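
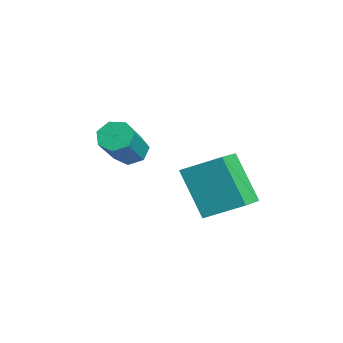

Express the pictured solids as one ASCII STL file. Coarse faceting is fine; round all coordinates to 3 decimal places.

solid 
facet normal -0.531 -0.238 0.813
outer loop
vertex -1.93 0.019 0.263
vertex -2.936 0.771 -0.174
vertex -2.545 -1.253 -0.51
endloop
endfacet
facet normal 0.756 -0.565 0.329
outer loop
vertex -1.424 -0.751 -2.226
vertex -1.93 0.019 0.263
vertex -2.545 -1.253 -0.51
endloop
endfacet
facet normal -0.531 -0.238 0.813
outer loop
vertex -2.545 -1.253 -0.51
vertex -2.936 0.771 -0.174
vertex -3.551 -0.5 -0.947
endloop
endfacet
facet normal -0.382 -0.789 -0.481
outer loop
vertex -3.551 -0.5 -0.947
vertex -1.424 -0.751 -2.226
vertex -2.545 -1.253 -0.51
endloop
endfacet
facet normal 0.382 0.790 0.480
outer loop
vertex -1.93 0.019 0.263
vertex -1.815 1.273 -1.89
vertex -2.936 0.771 -0.174
endloop
endfacet
facet normal 0.756 -0.566 0.329
outer loop
vertex -0.809 0.52 -1.453
vertex -1.93 0.019 0.263
vertex -1.424 -0.751 -2.226
endloop
endfacet
facet normal 0.382 0.789 0.480
outer loop
vertex -0.809 0.52 -1.453
vertex -1.815 1.273 -1.89
vertex -1.93 0.019 0.263
endloop
endfacet
facet normal -0.756 0.566 -0.329
outer loop
vertex -2.936 0.771 -0.174
vertex -1.815 1.273 -1.89
vertex -3.551 -0.5 -0.947
endloop
endfacet
facet normal -0.382 -0.790 -0.480
outer loop
vertex -2.43 0.001 -2.663
vertex -1.424 -0.751 -2.226
vertex -3.551 -0.5 -0.947
endloop
endfacet
facet normal -0.756 0.566 -0.329
outer loop
vertex -3.551 -0.5 -0.947
vertex -1.815 1.273 -1.89
vertex -2.43 0.001 -2.663
endloop
endfacet
facet normal 0.531 0.238 -0.813
outer loop
vertex -2.43 0.001 -2.663
vertex -0.809 0.52 -1.453
vertex -1.424 -0.751 -2.226
endloop
endfacet
facet normal 0.531 0.238 -0.813
outer loop
vertex -1.815 1.273 -1.89
vertex -0.809 0.52 -1.453
vertex -2.43 0.001 -2.663
endloop
endfacet
facet normal -0.626 0.382 -0.680
outer loop
vertex -2.172 -2.527 0.341
vertex -2.655 -2.857 0.6
vertex -2.452 -2.268 0.744
endloop
endfacet
facet normal 0.595 0.797 -0.099
outer loop
vertex -2.172 -2.527 0.341
vertex -2.452 -2.268 0.744
vertex -0.921 -3.292 1.702
endloop
endfacet
facet normal 0.595 0.798 -0.098
outer loop
vertex -0.921 -3.292 1.702
vertex -2.452 -2.268 0.744
vertex -1.202 -3.033 2.105
endloop
endfacet
facet normal 0.624 -0.382 0.681
outer loop
vertex -0.921 -3.292 1.702
vertex -1.202 -3.033 2.105
vertex -1.405 -3.623 1.96
endloop
endfacet
facet normal -0.626 0.382 -0.680
outer loop
vertex -2.452 -2.268 0.744
vertex -2.655 -2.857 0.6
vertex -2.885 -2.453 1.039
endloop
endfacet
facet normal -0.023 0.862 0.506
outer loop
vertex -2.452 -2.268 0.744
vertex -2.885 -2.453 1.039
vertex -1.202 -3.033 2.105
endloop
endfacet
facet normal -0.024 0.862 0.507
outer loop
vertex -1.202 -3.033 2.105
vertex -2.885 -2.453 1.039
vertex -1.635 -3.218 2.399
endloop
endfacet
facet normal 0.625 -0.382 0.680
outer loop
vertex -1.202 -3.033 2.105
vertex -1.635 -3.218 2.399
vertex -1.405 -3.623 1.96
endloop
endfacet
facet normal -0.625 0.384 -0.680
outer loop
vertex -2.885 -2.453 1.039
vertex -2.655 -2.857 0.6
vertex -3.145 -2.942 1.002
endloop
endfacet
facet normal -0.625 0.277 0.730
outer loop
vertex -2.885 -2.453 1.039
vertex -3.145 -2.942 1.002
vertex -1.635 -3.218 2.399
endloop
endfacet
facet normal -0.624 0.278 0.730
outer loop
vertex -1.635 -3.218 2.399
vertex -3.145 -2.942 1.002
vertex -1.895 -3.707 2.363
endloop
endfacet
facet normal 0.625 -0.382 0.680
outer loop
vertex -1.635 -3.218 2.399
vertex -1.895 -3.707 2.363
vertex -1.405 -3.623 1.96
endloop
endfacet
facet normal -0.625 0.382 -0.681
outer loop
vertex -3.145 -2.942 1.002
vertex -2.655 -2.857 0.6
vertex -3.036 -3.368 0.663
endloop
endfacet
facet normal -0.756 -0.515 0.404
outer loop
vertex -3.145 -2.942 1.002
vertex -3.036 -3.368 0.663
vertex -1.895 -3.707 2.363
endloop
endfacet
facet normal -0.756 -0.515 0.404
outer loop
vertex -1.895 -3.707 2.363
vertex -3.036 -3.368 0.663
vertex -1.786 -4.133 2.024
endloop
endfacet
facet normal 0.625 -0.382 0.681
outer loop
vertex -1.895 -3.707 2.363
vertex -1.786 -4.133 2.024
vertex -1.405 -3.623 1.96
endloop
endfacet
facet normal -0.625 0.382 -0.680
outer loop
vertex -3.036 -3.368 0.663
vertex -2.655 -2.857 0.6
vertex -2.64 -3.409 0.276
endloop
endfacet
facet normal -0.317 -0.921 -0.227
outer loop
vertex -3.036 -3.368 0.663
vertex -2.64 -3.409 0.276
vertex -1.786 -4.133 2.024
endloop
endfacet
facet normal -0.317 -0.921 -0.226
outer loop
vertex -1.786 -4.133 2.024
vertex -2.64 -3.409 0.276
vertex -1.39 -4.174 1.636
endloop
endfacet
facet normal 0.626 -0.382 0.679
outer loop
vertex -1.786 -4.133 2.024
vertex -1.39 -4.174 1.636
vertex -1.405 -3.623 1.96
endloop
endfacet
facet normal -0.626 0.382 -0.680
outer loop
vertex -2.64 -3.409 0.276
vertex -2.655 -2.857 0.6
vertex -2.255 -3.035 0.132
endloop
endfacet
facet normal 0.359 -0.633 -0.686
outer loop
vertex -2.64 -3.409 0.276
vertex -2.255 -3.035 0.132
vertex -1.39 -4.174 1.636
endloop
endfacet
facet normal 0.360 -0.633 -0.686
outer loop
vertex -1.39 -4.174 1.636
vertex -2.255 -3.035 0.132
vertex -1.005 -3.8 1.493
endloop
endfacet
facet normal 0.625 -0.383 0.680
outer loop
vertex -1.39 -4.174 1.636
vertex -1.005 -3.8 1.493
vertex -1.405 -3.623 1.96
endloop
endfacet
facet normal -0.626 0.382 -0.680
outer loop
vertex -2.255 -3.035 0.132
vertex -2.655 -2.857 0.6
vertex -2.172 -2.527 0.341
endloop
endfacet
facet normal 0.766 0.133 -0.629
outer loop
vertex -2.255 -3.035 0.132
vertex -2.172 -2.527 0.341
vertex -1.005 -3.8 1.493
endloop
endfacet
facet normal 0.766 0.132 -0.629
outer loop
vertex -1.005 -3.8 1.493
vertex -2.172 -2.527 0.341
vertex -0.921 -3.292 1.702
endloop
endfacet
facet normal 0.625 -0.383 0.680
outer loop
vertex -1.005 -3.8 1.493
vertex -0.921 -3.292 1.702
vertex -1.405 -3.623 1.96
endloop
endfacet

endsolid


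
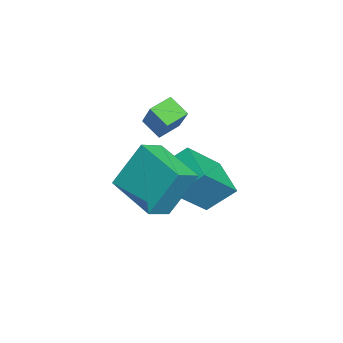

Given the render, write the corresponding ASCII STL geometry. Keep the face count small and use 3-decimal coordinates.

solid 
facet normal -0.689 -0.276 -0.670
outer loop
vertex 0.422 -3.206 -0.618
vertex -0.116 -2.647 -0.296
vertex 0.718 -2.602 -1.171
endloop
endfacet
facet normal 0.641 -0.665 -0.383
outer loop
vertex 1.936 -2.113 0.016
vertex 0.422 -3.206 -0.618
vertex 0.718 -2.602 -1.171
endloop
endfacet
facet normal -0.688 -0.277 -0.670
outer loop
vertex 0.718 -2.602 -1.171
vertex -0.116 -2.647 -0.296
vertex 0.18 -2.044 -0.849
endloop
endfacet
facet normal 0.340 0.694 -0.635
outer loop
vertex 0.18 -2.044 -0.849
vertex 1.936 -2.113 0.016
vertex 0.718 -2.602 -1.171
endloop
endfacet
facet normal -0.340 -0.693 0.635
outer loop
vertex 0.422 -3.206 -0.618
vertex 1.102 -2.158 0.891
vertex -0.116 -2.647 -0.296
endloop
endfacet
facet normal 0.641 -0.666 -0.383
outer loop
vertex 1.64 -2.716 0.569
vertex 0.422 -3.206 -0.618
vertex 1.936 -2.113 0.016
endloop
endfacet
facet normal -0.340 -0.694 0.635
outer loop
vertex 1.64 -2.716 0.569
vertex 1.102 -2.158 0.891
vertex 0.422 -3.206 -0.618
endloop
endfacet
facet normal -0.640 0.666 0.383
outer loop
vertex -0.116 -2.647 -0.296
vertex 1.102 -2.158 0.891
vertex 0.18 -2.044 -0.849
endloop
endfacet
facet normal 0.340 0.693 -0.635
outer loop
vertex 1.398 -1.554 0.338
vertex 1.936 -2.113 0.016
vertex 0.18 -2.044 -0.849
endloop
endfacet
facet normal -0.641 0.665 0.383
outer loop
vertex 0.18 -2.044 -0.849
vertex 1.102 -2.158 0.891
vertex 1.398 -1.554 0.338
endloop
endfacet
facet normal 0.689 0.277 0.670
outer loop
vertex 1.398 -1.554 0.338
vertex 1.64 -2.716 0.569
vertex 1.936 -2.113 0.016
endloop
endfacet
facet normal 0.688 0.277 0.671
outer loop
vertex 1.102 -2.158 0.891
vertex 1.64 -2.716 0.569
vertex 1.398 -1.554 0.338
endloop
endfacet
facet normal -0.796 -0.491 0.354
outer loop
vertex 0.864 -2.649 -2.443
vertex 0.658 -1.69 -1.575
vertex -0.236 -1.761 -3.683
endloop
endfacet
facet normal 0.156 -0.732 -0.663
outer loop
vertex 0.982 -1.01 -4.225
vertex 0.864 -2.649 -2.443
vertex -0.236 -1.761 -3.683
endloop
endfacet
facet normal -0.796 -0.491 0.354
outer loop
vertex -0.236 -1.761 -3.683
vertex 0.658 -1.69 -1.575
vertex -0.441 -0.803 -2.815
endloop
endfacet
facet normal -0.585 0.472 -0.659
outer loop
vertex -0.441 -0.803 -2.815
vertex 0.982 -1.01 -4.225
vertex -0.236 -1.761 -3.683
endloop
endfacet
facet normal 0.585 -0.472 0.660
outer loop
vertex 0.864 -2.649 -2.443
vertex 1.876 -0.939 -2.117
vertex 0.658 -1.69 -1.575
endloop
endfacet
facet normal 0.157 -0.732 -0.663
outer loop
vertex 2.081 -1.897 -2.985
vertex 0.864 -2.649 -2.443
vertex 0.982 -1.01 -4.225
endloop
endfacet
facet normal 0.585 -0.472 0.659
outer loop
vertex 2.081 -1.897 -2.985
vertex 1.876 -0.939 -2.117
vertex 0.864 -2.649 -2.443
endloop
endfacet
facet normal -0.157 0.732 0.663
outer loop
vertex 0.658 -1.69 -1.575
vertex 1.876 -0.939 -2.117
vertex -0.441 -0.803 -2.815
endloop
endfacet
facet normal -0.585 0.471 -0.660
outer loop
vertex 0.776 -0.051 -3.357
vertex 0.982 -1.01 -4.225
vertex -0.441 -0.803 -2.815
endloop
endfacet
facet normal -0.157 0.732 0.663
outer loop
vertex -0.441 -0.803 -2.815
vertex 1.876 -0.939 -2.117
vertex 0.776 -0.051 -3.357
endloop
endfacet
facet normal 0.796 0.491 -0.354
outer loop
vertex 0.776 -0.051 -3.357
vertex 2.081 -1.897 -2.985
vertex 0.982 -1.01 -4.225
endloop
endfacet
facet normal 0.796 0.491 -0.354
outer loop
vertex 1.876 -0.939 -2.117
vertex 2.081 -1.897 -2.985
vertex 0.776 -0.051 -3.357
endloop
endfacet
facet normal -0.765 0.518 -0.384
outer loop
vertex 2.638 -2.17 -0.513
vertex 3.847 -0.802 -1.076
vertex 2.867 -3.046 -2.149
endloop
endfacet
facet normal -0.633 -0.716 0.295
outer loop
vertex 3.593 -3.538 -1.784
vertex 2.638 -2.17 -0.513
vertex 2.867 -3.046 -2.149
endloop
endfacet
facet normal -0.765 0.517 -0.384
outer loop
vertex 2.867 -3.046 -2.149
vertex 3.847 -0.802 -1.076
vertex 4.075 -1.678 -2.712
endloop
endfacet
facet normal 0.123 -0.468 -0.875
outer loop
vertex 4.075 -1.678 -2.712
vertex 3.593 -3.538 -1.784
vertex 2.867 -3.046 -2.149
endloop
endfacet
facet normal -0.123 0.468 0.875
outer loop
vertex 2.638 -2.17 -0.513
vertex 4.573 -1.294 -0.711
vertex 3.847 -0.802 -1.076
endloop
endfacet
facet normal -0.633 -0.716 0.295
outer loop
vertex 3.365 -2.662 -0.148
vertex 2.638 -2.17 -0.513
vertex 3.593 -3.538 -1.784
endloop
endfacet
facet normal -0.122 0.468 0.875
outer loop
vertex 3.365 -2.662 -0.148
vertex 4.573 -1.294 -0.711
vertex 2.638 -2.17 -0.513
endloop
endfacet
facet normal 0.633 0.716 -0.295
outer loop
vertex 3.847 -0.802 -1.076
vertex 4.573 -1.294 -0.711
vertex 4.075 -1.678 -2.712
endloop
endfacet
facet normal 0.122 -0.468 -0.875
outer loop
vertex 4.802 -2.17 -2.347
vertex 3.593 -3.538 -1.784
vertex 4.075 -1.678 -2.712
endloop
endfacet
facet normal 0.633 0.716 -0.295
outer loop
vertex 4.075 -1.678 -2.712
vertex 4.573 -1.294 -0.711
vertex 4.802 -2.17 -2.347
endloop
endfacet
facet normal 0.765 -0.518 0.384
outer loop
vertex 4.802 -2.17 -2.347
vertex 3.365 -2.662 -0.148
vertex 3.593 -3.538 -1.784
endloop
endfacet
facet normal 0.765 -0.517 0.384
outer loop
vertex 4.573 -1.294 -0.711
vertex 3.365 -2.662 -0.148
vertex 4.802 -2.17 -2.347
endloop
endfacet

endsolid


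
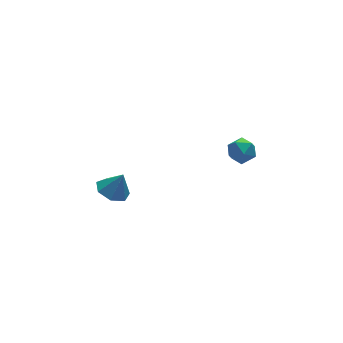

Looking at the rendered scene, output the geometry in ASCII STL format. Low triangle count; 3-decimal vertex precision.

solid 
facet normal -0.411 0.090 -0.907
outer loop
vertex -3.379 1.363 -1.243
vertex -4.057 0.847 -0.987
vertex -3.982 1.732 -0.933
endloop
endfacet
facet normal 0.617 0.686 0.384
outer loop
vertex -3.379 1.363 -1.243
vertex -3.982 1.732 -0.933
vertex -3.543 0.733 0.147
endloop
endfacet
facet normal -0.412 0.090 -0.907
outer loop
vertex -3.982 1.732 -0.933
vertex -4.057 0.847 -0.987
vertex -4.642 1.435 -0.663
endloop
endfacet
facet normal -0.044 0.724 0.688
outer loop
vertex -3.982 1.732 -0.933
vertex -4.642 1.435 -0.663
vertex -3.543 0.733 0.147
endloop
endfacet
facet normal -0.412 0.090 -0.907
outer loop
vertex -4.642 1.435 -0.663
vertex -4.057 0.847 -0.987
vertex -4.861 0.695 -0.637
endloop
endfacet
facet normal -0.507 0.180 0.843
outer loop
vertex -4.642 1.435 -0.663
vertex -4.861 0.695 -0.637
vertex -3.543 0.733 0.147
endloop
endfacet
facet normal -0.412 0.091 -0.907
outer loop
vertex -4.861 0.695 -0.637
vertex -4.057 0.847 -0.987
vertex -4.476 0.069 -0.875
endloop
endfacet
facet normal -0.420 -0.537 0.732
outer loop
vertex -4.861 0.695 -0.637
vertex -4.476 0.069 -0.875
vertex -3.543 0.733 0.147
endloop
endfacet
facet normal -0.411 0.091 -0.907
outer loop
vertex -4.476 0.069 -0.875
vertex -4.057 0.847 -0.987
vertex -3.775 0.029 -1.197
endloop
endfacet
facet normal 0.151 -0.886 0.438
outer loop
vertex -4.476 0.069 -0.875
vertex -3.775 0.029 -1.197
vertex -3.543 0.733 0.147
endloop
endfacet
facet normal -0.412 0.091 -0.907
outer loop
vertex -3.775 0.029 -1.197
vertex -4.057 0.847 -0.987
vertex -3.287 0.605 -1.361
endloop
endfacet
facet normal 0.775 -0.605 0.183
outer loop
vertex -3.775 0.029 -1.197
vertex -3.287 0.605 -1.361
vertex -3.543 0.733 0.147
endloop
endfacet
facet normal -0.412 0.091 -0.907
outer loop
vertex -3.287 0.605 -1.361
vertex -4.057 0.847 -0.987
vertex -3.379 1.363 -1.243
endloop
endfacet
facet normal 0.983 0.095 0.159
outer loop
vertex -3.287 0.605 -1.361
vertex -3.379 1.363 -1.243
vertex -3.543 0.733 0.147
endloop
endfacet
facet normal -0.828 0.322 0.460
outer loop
vertex 1.955 0.806 0.151
vertex 1.655 0.054 0.137
vertex 2.101 0.3 0.767
endloop
endfacet
facet normal -0.263 0.714 0.649
outer loop
vertex 1.955 0.806 0.151
vertex 2.101 0.3 0.767
vertex 2.693 0.775 0.484
endloop
endfacet
facet normal 0.016 0.998 0.057
outer loop
vertex 1.955 0.806 0.151
vertex 2.693 0.775 0.484
vertex 2.613 0.822 -0.321
endloop
endfacet
facet normal -0.376 0.781 -0.498
outer loop
vertex 1.955 0.806 0.151
vertex 2.613 0.822 -0.321
vertex 1.971 0.376 -0.535
endloop
endfacet
facet normal -0.898 0.363 -0.248
outer loop
vertex 1.955 0.806 0.151
vertex 1.971 0.376 -0.535
vertex 1.655 0.054 0.137
endloop
endfacet
facet normal 0.224 0.277 0.934
outer loop
vertex 2.693 0.775 0.484
vertex 2.101 0.3 0.767
vertex 2.849 0.004 0.675
endloop
endfacet
facet normal -0.691 -0.358 0.629
outer loop
vertex 2.101 0.3 0.767
vertex 1.655 0.054 0.137
vertex 2.207 -0.442 0.461
endloop
endfacet
facet normal -0.804 -0.291 -0.518
outer loop
vertex 1.655 0.054 0.137
vertex 1.971 0.376 -0.535
vertex 2.127 -0.395 -0.344
endloop
endfacet
facet normal 0.039 0.386 -0.922
outer loop
vertex 1.971 0.376 -0.535
vertex 2.613 0.822 -0.321
vertex 2.719 0.08 -0.627
endloop
endfacet
facet normal 0.676 0.737 -0.024
outer loop
vertex 2.613 0.822 -0.321
vertex 2.693 0.775 0.484
vertex 3.165 0.326 0.003
endloop
endfacet
facet normal 0.376 -0.781 0.498
outer loop
vertex 2.865 -0.426 -0.011
vertex 2.849 0.004 0.675
vertex 2.207 -0.442 0.461
endloop
endfacet
facet normal -0.016 -0.998 -0.057
outer loop
vertex 2.865 -0.426 -0.011
vertex 2.207 -0.442 0.461
vertex 2.127 -0.395 -0.344
endloop
endfacet
facet normal 0.263 -0.714 -0.649
outer loop
vertex 2.865 -0.426 -0.011
vertex 2.127 -0.395 -0.344
vertex 2.719 0.08 -0.627
endloop
endfacet
facet normal 0.828 -0.322 -0.460
outer loop
vertex 2.865 -0.426 -0.011
vertex 2.719 0.08 -0.627
vertex 3.165 0.326 0.003
endloop
endfacet
facet normal 0.898 -0.363 0.248
outer loop
vertex 2.865 -0.426 -0.011
vertex 3.165 0.326 0.003
vertex 2.849 0.004 0.675
endloop
endfacet
facet normal -0.039 -0.386 0.922
outer loop
vertex 2.207 -0.442 0.461
vertex 2.849 0.004 0.675
vertex 2.101 0.3 0.767
endloop
endfacet
facet normal -0.676 -0.737 0.024
outer loop
vertex 2.127 -0.395 -0.344
vertex 2.207 -0.442 0.461
vertex 1.655 0.054 0.137
endloop
endfacet
facet normal -0.224 -0.277 -0.934
outer loop
vertex 2.719 0.08 -0.627
vertex 2.127 -0.395 -0.344
vertex 1.971 0.376 -0.535
endloop
endfacet
facet normal 0.691 0.358 -0.629
outer loop
vertex 3.165 0.326 0.003
vertex 2.719 0.08 -0.627
vertex 2.613 0.822 -0.321
endloop
endfacet
facet normal 0.804 0.291 0.518
outer loop
vertex 2.849 0.004 0.675
vertex 3.165 0.326 0.003
vertex 2.693 0.775 0.484
endloop
endfacet

endsolid


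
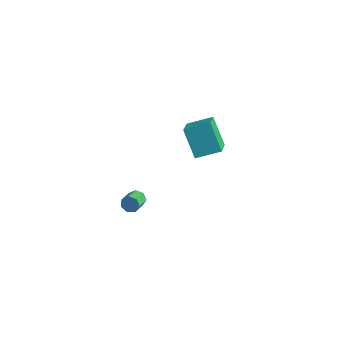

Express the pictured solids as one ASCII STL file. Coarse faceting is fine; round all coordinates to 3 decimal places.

solid 
facet normal -0.493 0.720 -0.488
outer loop
vertex -0.633 3.191 3.318
vertex 0.318 4.172 3.803
vertex 0.423 2.903 1.827
endloop
endfacet
facet normal -0.656 -0.676 -0.334
outer loop
vertex 1.242 1.708 2.637
vertex -0.633 3.191 3.318
vertex 0.423 2.903 1.827
endloop
endfacet
facet normal -0.494 0.720 -0.488
outer loop
vertex 0.423 2.903 1.827
vertex 0.318 4.172 3.803
vertex 1.374 3.884 2.311
endloop
endfacet
facet normal 0.571 -0.155 -0.806
outer loop
vertex 1.374 3.884 2.311
vertex 1.242 1.708 2.637
vertex 0.423 2.903 1.827
endloop
endfacet
facet normal -0.571 0.155 0.806
outer loop
vertex -0.633 3.191 3.318
vertex 1.137 2.977 4.613
vertex 0.318 4.172 3.803
endloop
endfacet
facet normal -0.656 -0.676 -0.334
outer loop
vertex 0.186 1.996 4.129
vertex -0.633 3.191 3.318
vertex 1.242 1.708 2.637
endloop
endfacet
facet normal -0.571 0.156 0.806
outer loop
vertex 0.186 1.996 4.129
vertex 1.137 2.977 4.613
vertex -0.633 3.191 3.318
endloop
endfacet
facet normal 0.656 0.676 0.334
outer loop
vertex 0.318 4.172 3.803
vertex 1.137 2.977 4.613
vertex 1.374 3.884 2.311
endloop
endfacet
facet normal 0.571 -0.155 -0.806
outer loop
vertex 2.193 2.689 3.122
vertex 1.242 1.708 2.637
vertex 1.374 3.884 2.311
endloop
endfacet
facet normal 0.656 0.677 0.334
outer loop
vertex 1.374 3.884 2.311
vertex 1.137 2.977 4.613
vertex 2.193 2.689 3.122
endloop
endfacet
facet normal 0.494 -0.720 0.488
outer loop
vertex 2.193 2.689 3.122
vertex 0.186 1.996 4.129
vertex 1.242 1.708 2.637
endloop
endfacet
facet normal 0.494 -0.720 0.489
outer loop
vertex 1.137 2.977 4.613
vertex 0.186 1.996 4.129
vertex 2.193 2.689 3.122
endloop
endfacet
facet normal -0.355 0.854 -0.382
outer loop
vertex -2.591 1.793 -4.084
vertex -2.988 1.798 -3.704
vertex -2.485 2.019 -3.677
endloop
endfacet
facet normal 0.908 0.218 -0.357
outer loop
vertex -2.591 1.793 -4.084
vertex -2.485 2.019 -3.677
vertex -2.194 0.837 -3.657
endloop
endfacet
facet normal 0.909 0.218 -0.355
outer loop
vertex -2.194 0.837 -3.657
vertex -2.485 2.019 -3.677
vertex -2.089 1.063 -3.249
endloop
endfacet
facet normal 0.355 -0.854 0.382
outer loop
vertex -2.194 0.837 -3.657
vertex -2.089 1.063 -3.249
vertex -2.592 0.842 -3.276
endloop
endfacet
facet normal -0.355 0.854 -0.381
outer loop
vertex -2.485 2.019 -3.677
vertex -2.988 1.798 -3.704
vertex -2.759 2.078 -3.29
endloop
endfacet
facet normal 0.739 0.506 0.446
outer loop
vertex -2.485 2.019 -3.677
vertex -2.759 2.078 -3.29
vertex -2.089 1.063 -3.249
endloop
endfacet
facet normal 0.739 0.506 0.445
outer loop
vertex -2.089 1.063 -3.249
vertex -2.759 2.078 -3.29
vertex -2.362 1.122 -2.863
endloop
endfacet
facet normal 0.355 -0.854 0.381
outer loop
vertex -2.089 1.063 -3.249
vertex -2.362 1.122 -2.863
vertex -2.592 0.842 -3.276
endloop
endfacet
facet normal -0.353 0.854 -0.382
outer loop
vertex -2.759 2.078 -3.29
vertex -2.988 1.798 -3.704
vertex -3.205 1.927 -3.215
endloop
endfacet
facet normal 0.014 0.412 0.911
outer loop
vertex -2.759 2.078 -3.29
vertex -3.205 1.927 -3.215
vertex -2.362 1.122 -2.863
endloop
endfacet
facet normal 0.014 0.413 0.911
outer loop
vertex -2.362 1.122 -2.863
vertex -3.205 1.927 -3.215
vertex -2.808 0.97 -2.787
endloop
endfacet
facet normal 0.356 -0.854 0.381
outer loop
vertex -2.362 1.122 -2.863
vertex -2.808 0.97 -2.787
vertex -2.592 0.842 -3.276
endloop
endfacet
facet normal -0.355 0.853 -0.382
outer loop
vertex -3.205 1.927 -3.215
vertex -2.988 1.798 -3.704
vertex -3.488 1.678 -3.508
endloop
endfacet
facet normal -0.723 0.009 0.691
outer loop
vertex -3.205 1.927 -3.215
vertex -3.488 1.678 -3.508
vertex -2.808 0.97 -2.787
endloop
endfacet
facet normal -0.724 0.008 0.690
outer loop
vertex -2.808 0.97 -2.787
vertex -3.488 1.678 -3.508
vertex -3.091 0.722 -3.081
endloop
endfacet
facet normal 0.354 -0.855 0.380
outer loop
vertex -2.808 0.97 -2.787
vertex -3.091 0.722 -3.081
vertex -2.592 0.842 -3.276
endloop
endfacet
facet normal -0.354 0.854 -0.381
outer loop
vertex -3.488 1.678 -3.508
vertex -2.988 1.798 -3.704
vertex -3.395 1.52 -3.948
endloop
endfacet
facet normal -0.914 -0.402 -0.049
outer loop
vertex -3.488 1.678 -3.508
vertex -3.395 1.52 -3.948
vertex -3.091 0.722 -3.081
endloop
endfacet
facet normal -0.914 -0.402 -0.049
outer loop
vertex -3.091 0.722 -3.081
vertex -3.395 1.52 -3.948
vertex -2.998 0.564 -3.521
endloop
endfacet
facet normal 0.354 -0.854 0.381
outer loop
vertex -3.091 0.722 -3.081
vertex -2.998 0.564 -3.521
vertex -2.592 0.842 -3.276
endloop
endfacet
facet normal -0.355 0.854 -0.381
outer loop
vertex -3.395 1.52 -3.948
vertex -2.988 1.798 -3.704
vertex -2.996 1.571 -4.205
endloop
endfacet
facet normal -0.419 -0.510 -0.752
outer loop
vertex -3.395 1.52 -3.948
vertex -2.996 1.571 -4.205
vertex -2.998 0.564 -3.521
endloop
endfacet
facet normal -0.417 -0.510 -0.752
outer loop
vertex -2.998 0.564 -3.521
vertex -2.996 1.571 -4.205
vertex -2.599 0.615 -3.777
endloop
endfacet
facet normal 0.354 -0.854 0.382
outer loop
vertex -2.998 0.564 -3.521
vertex -2.599 0.615 -3.777
vertex -2.592 0.842 -3.276
endloop
endfacet
facet normal -0.354 0.854 -0.381
outer loop
vertex -2.996 1.571 -4.205
vertex -2.988 1.798 -3.704
vertex -2.591 1.793 -4.084
endloop
endfacet
facet normal 0.394 -0.234 -0.889
outer loop
vertex -2.996 1.571 -4.205
vertex -2.591 1.793 -4.084
vertex -2.599 0.615 -3.777
endloop
endfacet
facet normal 0.392 -0.234 -0.890
outer loop
vertex -2.599 0.615 -3.777
vertex -2.591 1.793 -4.084
vertex -2.194 0.837 -3.657
endloop
endfacet
facet normal 0.355 -0.853 0.382
outer loop
vertex -2.599 0.615 -3.777
vertex -2.194 0.837 -3.657
vertex -2.592 0.842 -3.276
endloop
endfacet

endsolid


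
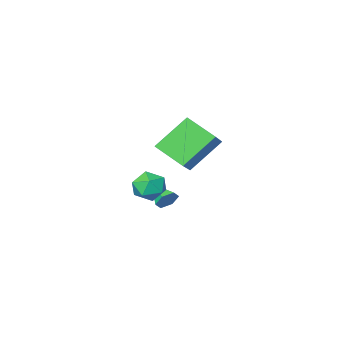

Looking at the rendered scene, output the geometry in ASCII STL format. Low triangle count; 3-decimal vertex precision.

solid 
facet normal -0.726 0.062 0.685
outer loop
vertex -2.798 -2.502 3.419
vertex -3.432 -1.212 2.63
vertex -3.759 -3.54 2.494
endloop
endfacet
facet normal 0.387 -0.787 0.481
outer loop
vertex -2.248 -3.668 1.07
vertex -2.798 -2.502 3.419
vertex -3.759 -3.54 2.494
endloop
endfacet
facet normal -0.726 0.062 0.685
outer loop
vertex -3.759 -3.54 2.494
vertex -3.432 -1.212 2.63
vertex -4.393 -2.249 1.705
endloop
endfacet
facet normal -0.568 -0.614 -0.548
outer loop
vertex -4.393 -2.249 1.705
vertex -2.248 -3.668 1.07
vertex -3.759 -3.54 2.494
endloop
endfacet
facet normal 0.568 0.614 0.548
outer loop
vertex -2.798 -2.502 3.419
vertex -1.921 -1.34 1.206
vertex -3.432 -1.212 2.63
endloop
endfacet
facet normal 0.386 -0.787 0.481
outer loop
vertex -1.287 -2.631 1.995
vertex -2.798 -2.502 3.419
vertex -2.248 -3.668 1.07
endloop
endfacet
facet normal 0.569 0.614 0.548
outer loop
vertex -1.287 -2.631 1.995
vertex -1.921 -1.34 1.206
vertex -2.798 -2.502 3.419
endloop
endfacet
facet normal -0.386 0.787 -0.481
outer loop
vertex -3.432 -1.212 2.63
vertex -1.921 -1.34 1.206
vertex -4.393 -2.249 1.705
endloop
endfacet
facet normal -0.568 -0.614 -0.547
outer loop
vertex -2.882 -2.378 0.281
vertex -2.248 -3.668 1.07
vertex -4.393 -2.249 1.705
endloop
endfacet
facet normal -0.386 0.787 -0.481
outer loop
vertex -4.393 -2.249 1.705
vertex -1.921 -1.34 1.206
vertex -2.882 -2.378 0.281
endloop
endfacet
facet normal 0.726 -0.062 -0.685
outer loop
vertex -2.882 -2.378 0.281
vertex -1.287 -2.631 1.995
vertex -2.248 -3.668 1.07
endloop
endfacet
facet normal 0.726 -0.062 -0.685
outer loop
vertex -1.921 -1.34 1.206
vertex -1.287 -2.631 1.995
vertex -2.882 -2.378 0.281
endloop
endfacet
facet normal -0.982 -0.021 0.190
outer loop
vertex 1.161 2.638 2.299
vertex 1.266 2.017 2.774
vertex 1.307 2.749 3.066
endloop
endfacet
facet normal -0.762 0.646 0.052
outer loop
vertex 1.161 2.638 2.299
vertex 1.307 2.749 3.066
vertex 1.658 3.206 2.527
endloop
endfacet
facet normal -0.468 0.650 -0.599
outer loop
vertex 1.161 2.638 2.299
vertex 1.658 3.206 2.527
vertex 1.833 2.757 1.903
endloop
endfacet
facet normal -0.506 -0.013 -0.862
outer loop
vertex 1.161 2.638 2.299
vertex 1.833 2.757 1.903
vertex 1.591 2.023 2.056
endloop
endfacet
facet normal -0.823 -0.427 -0.376
outer loop
vertex 1.161 2.638 2.299
vertex 1.591 2.023 2.056
vertex 1.266 2.017 2.774
endloop
endfacet
facet normal -0.254 0.813 0.524
outer loop
vertex 1.658 3.206 2.527
vertex 1.307 2.749 3.066
vertex 2.069 2.937 3.144
endloop
endfacet
facet normal -0.609 -0.264 0.748
outer loop
vertex 1.307 2.749 3.066
vertex 1.266 2.017 2.774
vertex 1.827 2.203 3.297
endloop
endfacet
facet normal -0.352 -0.921 -0.167
outer loop
vertex 1.266 2.017 2.774
vertex 1.591 2.023 2.056
vertex 2.002 1.754 2.673
endloop
endfacet
facet normal 0.160 -0.252 -0.955
outer loop
vertex 1.591 2.023 2.056
vertex 1.833 2.757 1.903
vertex 2.353 2.211 2.134
endloop
endfacet
facet normal 0.221 0.820 -0.528
outer loop
vertex 1.833 2.757 1.903
vertex 1.658 3.206 2.527
vertex 2.394 2.943 2.426
endloop
endfacet
facet normal 0.506 0.013 0.862
outer loop
vertex 2.499 2.322 2.901
vertex 2.069 2.937 3.144
vertex 1.827 2.203 3.297
endloop
endfacet
facet normal 0.468 -0.650 0.599
outer loop
vertex 2.499 2.322 2.901
vertex 1.827 2.203 3.297
vertex 2.002 1.754 2.673
endloop
endfacet
facet normal 0.762 -0.646 -0.052
outer loop
vertex 2.499 2.322 2.901
vertex 2.002 1.754 2.673
vertex 2.353 2.211 2.134
endloop
endfacet
facet normal 0.982 0.021 -0.190
outer loop
vertex 2.499 2.322 2.901
vertex 2.353 2.211 2.134
vertex 2.394 2.943 2.426
endloop
endfacet
facet normal 0.823 0.427 0.376
outer loop
vertex 2.499 2.322 2.901
vertex 2.394 2.943 2.426
vertex 2.069 2.937 3.144
endloop
endfacet
facet normal -0.160 0.252 0.955
outer loop
vertex 1.827 2.203 3.297
vertex 2.069 2.937 3.144
vertex 1.307 2.749 3.066
endloop
endfacet
facet normal -0.221 -0.820 0.528
outer loop
vertex 2.002 1.754 2.673
vertex 1.827 2.203 3.297
vertex 1.266 2.017 2.774
endloop
endfacet
facet normal 0.254 -0.813 -0.524
outer loop
vertex 2.353 2.211 2.134
vertex 2.002 1.754 2.673
vertex 1.591 2.023 2.056
endloop
endfacet
facet normal 0.609 0.264 -0.748
outer loop
vertex 2.394 2.943 2.426
vertex 2.353 2.211 2.134
vertex 1.833 2.757 1.903
endloop
endfacet
facet normal 0.352 0.921 0.167
outer loop
vertex 2.069 2.937 3.144
vertex 2.394 2.943 2.426
vertex 1.658 3.206 2.527
endloop
endfacet
facet normal -0.077 0.909 -0.409
outer loop
vertex 0.831 1.739 1.419
vertex 0.483 1.54 1.043
vertex 0.29 1.738 1.519
endloop
endfacet
facet normal 0.181 0.054 0.982
outer loop
vertex 0.831 1.739 1.419
vertex 0.29 1.738 1.519
vertex 0.577 0.44 1.537
endloop
endfacet
facet normal -0.077 0.909 -0.409
outer loop
vertex 0.29 1.738 1.519
vertex 0.483 1.54 1.043
vertex -0.058 1.539 1.142
endloop
endfacet
facet normal -0.689 -0.142 0.711
outer loop
vertex 0.29 1.738 1.519
vertex -0.058 1.539 1.142
vertex 0.577 0.44 1.537
endloop
endfacet
facet normal -0.077 0.909 -0.410
outer loop
vertex -0.058 1.539 1.142
vertex 0.483 1.54 1.043
vertex 0.134 1.341 0.667
endloop
endfacet
facet normal -0.840 -0.529 -0.119
outer loop
vertex -0.058 1.539 1.142
vertex 0.134 1.341 0.667
vertex 0.577 0.44 1.537
endloop
endfacet
facet normal -0.079 0.909 -0.408
outer loop
vertex 0.134 1.341 0.667
vertex 0.483 1.54 1.043
vertex 0.675 1.343 0.567
endloop
endfacet
facet normal -0.124 -0.720 -0.683
outer loop
vertex 0.134 1.341 0.667
vertex 0.675 1.343 0.567
vertex 0.577 0.44 1.537
endloop
endfacet
facet normal -0.079 0.909 -0.408
outer loop
vertex 0.675 1.343 0.567
vertex 0.483 1.54 1.043
vertex 1.024 1.542 0.943
endloop
endfacet
facet normal 0.744 -0.525 -0.413
outer loop
vertex 0.675 1.343 0.567
vertex 1.024 1.542 0.943
vertex 0.577 0.44 1.537
endloop
endfacet
facet normal -0.079 0.909 -0.408
outer loop
vertex 1.024 1.542 0.943
vertex 0.483 1.54 1.043
vertex 0.831 1.739 1.419
endloop
endfacet
facet normal 0.897 -0.137 0.420
outer loop
vertex 1.024 1.542 0.943
vertex 0.831 1.739 1.419
vertex 0.577 0.44 1.537
endloop
endfacet

endsolid


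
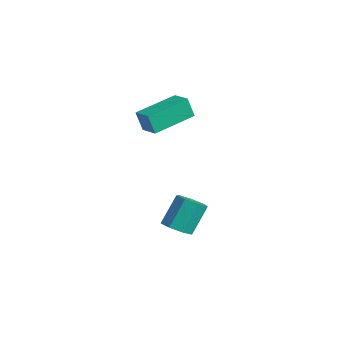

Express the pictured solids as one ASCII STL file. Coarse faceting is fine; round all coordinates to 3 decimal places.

solid 
facet normal 0.162 -0.551 -0.818
outer loop
vertex 3.57 3.73 -4.383
vertex 3.011 3.284 -4.193
vertex 2.992 3.896 -4.609
endloop
endfacet
facet normal 0.405 0.794 -0.454
outer loop
vertex 3.57 3.73 -4.383
vertex 2.992 3.896 -4.609
vertex 3.309 4.622 -3.056
endloop
endfacet
facet normal 0.405 0.794 -0.454
outer loop
vertex 3.309 4.622 -3.056
vertex 2.992 3.896 -4.609
vertex 2.731 4.788 -3.282
endloop
endfacet
facet normal -0.162 0.551 0.819
outer loop
vertex 3.309 4.622 -3.056
vertex 2.731 4.788 -3.282
vertex 2.749 4.176 -2.867
endloop
endfacet
facet normal 0.161 -0.551 -0.819
outer loop
vertex 2.992 3.896 -4.609
vertex 3.011 3.284 -4.193
vertex 2.429 3.602 -4.522
endloop
endfacet
facet normal -0.450 0.697 -0.557
outer loop
vertex 2.992 3.896 -4.609
vertex 2.429 3.602 -4.522
vertex 2.731 4.788 -3.282
endloop
endfacet
facet normal -0.450 0.698 -0.558
outer loop
vertex 2.731 4.788 -3.282
vertex 2.429 3.602 -4.522
vertex 2.167 4.494 -3.195
endloop
endfacet
facet normal -0.161 0.551 0.819
outer loop
vertex 2.731 4.788 -3.282
vertex 2.167 4.494 -3.195
vertex 2.749 4.176 -2.867
endloop
endfacet
facet normal 0.161 -0.551 -0.818
outer loop
vertex 2.429 3.602 -4.522
vertex 3.011 3.284 -4.193
vertex 2.303 3.068 -4.187
endloop
endfacet
facet normal -0.967 0.076 -0.242
outer loop
vertex 2.429 3.602 -4.522
vertex 2.303 3.068 -4.187
vertex 2.167 4.494 -3.195
endloop
endfacet
facet normal -0.968 0.076 -0.241
outer loop
vertex 2.167 4.494 -3.195
vertex 2.303 3.068 -4.187
vertex 2.042 3.96 -2.861
endloop
endfacet
facet normal -0.161 0.550 0.819
outer loop
vertex 2.167 4.494 -3.195
vertex 2.042 3.96 -2.861
vertex 2.749 4.176 -2.867
endloop
endfacet
facet normal 0.161 -0.550 -0.820
outer loop
vertex 2.303 3.068 -4.187
vertex 3.011 3.284 -4.193
vertex 2.711 2.697 -3.858
endloop
endfacet
facet normal -0.755 -0.603 0.257
outer loop
vertex 2.303 3.068 -4.187
vertex 2.711 2.697 -3.858
vertex 2.042 3.96 -2.861
endloop
endfacet
facet normal -0.756 -0.602 0.256
outer loop
vertex 2.042 3.96 -2.861
vertex 2.711 2.697 -3.858
vertex 2.449 3.589 -2.531
endloop
endfacet
facet normal -0.161 0.551 0.819
outer loop
vertex 2.042 3.96 -2.861
vertex 2.449 3.589 -2.531
vertex 2.749 4.176 -2.867
endloop
endfacet
facet normal 0.161 -0.550 -0.819
outer loop
vertex 2.711 2.697 -3.858
vertex 3.011 3.284 -4.193
vertex 3.344 2.768 -3.781
endloop
endfacet
facet normal 0.025 -0.827 0.561
outer loop
vertex 2.711 2.697 -3.858
vertex 3.344 2.768 -3.781
vertex 2.449 3.589 -2.531
endloop
endfacet
facet normal 0.025 -0.827 0.561
outer loop
vertex 2.449 3.589 -2.531
vertex 3.344 2.768 -3.781
vertex 3.083 3.66 -2.454
endloop
endfacet
facet normal -0.161 0.551 0.819
outer loop
vertex 2.449 3.589 -2.531
vertex 3.083 3.66 -2.454
vertex 2.749 4.176 -2.867
endloop
endfacet
facet normal 0.162 -0.550 -0.819
outer loop
vertex 3.344 2.768 -3.781
vertex 3.011 3.284 -4.193
vertex 3.727 3.228 -4.014
endloop
endfacet
facet normal 0.786 -0.430 0.444
outer loop
vertex 3.344 2.768 -3.781
vertex 3.727 3.228 -4.014
vertex 3.083 3.66 -2.454
endloop
endfacet
facet normal 0.787 -0.428 0.444
outer loop
vertex 3.083 3.66 -2.454
vertex 3.727 3.228 -4.014
vertex 3.465 4.12 -2.688
endloop
endfacet
facet normal -0.162 0.551 0.819
outer loop
vertex 3.083 3.66 -2.454
vertex 3.465 4.12 -2.688
vertex 2.749 4.176 -2.867
endloop
endfacet
facet normal 0.162 -0.551 -0.819
outer loop
vertex 3.727 3.228 -4.014
vertex 3.011 3.284 -4.193
vertex 3.57 3.73 -4.383
endloop
endfacet
facet normal 0.956 0.293 -0.008
outer loop
vertex 3.727 3.228 -4.014
vertex 3.57 3.73 -4.383
vertex 3.465 4.12 -2.688
endloop
endfacet
facet normal 0.957 0.292 -0.008
outer loop
vertex 3.465 4.12 -2.688
vertex 3.57 3.73 -4.383
vertex 3.309 4.622 -3.056
endloop
endfacet
facet normal -0.162 0.550 0.819
outer loop
vertex 3.465 4.12 -2.688
vertex 3.309 4.622 -3.056
vertex 2.749 4.176 -2.867
endloop
endfacet
facet normal -0.970 -0.093 -0.224
outer loop
vertex 0.591 2.624 1.861
vertex 0.301 4.654 2.27
vertex 0.798 2.854 0.868
endloop
endfacet
facet normal 0.138 -0.971 -0.196
outer loop
vertex 1.759 2.946 1.09
vertex 0.591 2.624 1.861
vertex 0.798 2.854 0.868
endloop
endfacet
facet normal -0.970 -0.093 -0.225
outer loop
vertex 0.798 2.854 0.868
vertex 0.301 4.654 2.27
vertex 0.509 4.883 1.277
endloop
endfacet
facet normal 0.199 0.221 -0.955
outer loop
vertex 0.509 4.883 1.277
vertex 1.759 2.946 1.09
vertex 0.798 2.854 0.868
endloop
endfacet
facet normal -0.199 -0.221 0.955
outer loop
vertex 0.591 2.624 1.861
vertex 1.262 4.746 2.492
vertex 0.301 4.654 2.27
endloop
endfacet
facet normal 0.139 -0.971 -0.195
outer loop
vertex 1.551 2.717 2.083
vertex 0.591 2.624 1.861
vertex 1.759 2.946 1.09
endloop
endfacet
facet normal -0.199 -0.221 0.955
outer loop
vertex 1.551 2.717 2.083
vertex 1.262 4.746 2.492
vertex 0.591 2.624 1.861
endloop
endfacet
facet normal -0.138 0.971 0.195
outer loop
vertex 0.301 4.654 2.27
vertex 1.262 4.746 2.492
vertex 0.509 4.883 1.277
endloop
endfacet
facet normal 0.199 0.221 -0.955
outer loop
vertex 1.469 4.976 1.499
vertex 1.759 2.946 1.09
vertex 0.509 4.883 1.277
endloop
endfacet
facet normal -0.139 0.971 0.196
outer loop
vertex 0.509 4.883 1.277
vertex 1.262 4.746 2.492
vertex 1.469 4.976 1.499
endloop
endfacet
facet normal 0.970 0.093 0.225
outer loop
vertex 1.469 4.976 1.499
vertex 1.551 2.717 2.083
vertex 1.759 2.946 1.09
endloop
endfacet
facet normal 0.970 0.093 0.224
outer loop
vertex 1.262 4.746 2.492
vertex 1.551 2.717 2.083
vertex 1.469 4.976 1.499
endloop
endfacet

endsolid


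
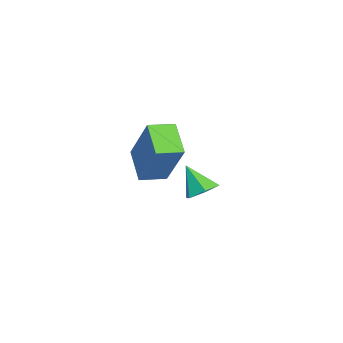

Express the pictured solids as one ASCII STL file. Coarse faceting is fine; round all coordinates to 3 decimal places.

solid 
facet normal -0.434 -0.269 -0.860
outer loop
vertex 1.933 -3.097 3.009
vertex 1.63 -2.205 2.883
vertex 3.028 -2.815 2.369
endloop
endfacet
facet normal 0.319 -0.938 0.133
outer loop
vertex 3.93 -2.255 4.157
vertex 1.933 -3.097 3.009
vertex 3.028 -2.815 2.369
endloop
endfacet
facet normal -0.434 -0.270 -0.860
outer loop
vertex 3.028 -2.815 2.369
vertex 1.63 -2.205 2.883
vertex 2.725 -1.924 2.242
endloop
endfacet
facet normal 0.843 0.216 -0.493
outer loop
vertex 2.725 -1.924 2.242
vertex 3.93 -2.255 4.157
vertex 3.028 -2.815 2.369
endloop
endfacet
facet normal -0.843 -0.217 0.493
outer loop
vertex 1.933 -3.097 3.009
vertex 2.532 -1.645 4.671
vertex 1.63 -2.205 2.883
endloop
endfacet
facet normal 0.319 -0.938 0.133
outer loop
vertex 2.835 -2.536 4.798
vertex 1.933 -3.097 3.009
vertex 3.93 -2.255 4.157
endloop
endfacet
facet normal -0.843 -0.216 0.493
outer loop
vertex 2.835 -2.536 4.798
vertex 2.532 -1.645 4.671
vertex 1.933 -3.097 3.009
endloop
endfacet
facet normal -0.319 0.938 -0.133
outer loop
vertex 1.63 -2.205 2.883
vertex 2.532 -1.645 4.671
vertex 2.725 -1.924 2.242
endloop
endfacet
facet normal 0.843 0.217 -0.493
outer loop
vertex 3.627 -1.363 4.031
vertex 3.93 -2.255 4.157
vertex 2.725 -1.924 2.242
endloop
endfacet
facet normal -0.319 0.938 -0.133
outer loop
vertex 2.725 -1.924 2.242
vertex 2.532 -1.645 4.671
vertex 3.627 -1.363 4.031
endloop
endfacet
facet normal 0.434 0.269 0.860
outer loop
vertex 3.627 -1.363 4.031
vertex 2.835 -2.536 4.798
vertex 3.93 -2.255 4.157
endloop
endfacet
facet normal 0.433 0.270 0.860
outer loop
vertex 2.532 -1.645 4.671
vertex 2.835 -2.536 4.798
vertex 3.627 -1.363 4.031
endloop
endfacet
facet normal 0.420 0.461 -0.782
outer loop
vertex 0.28 -0.621 0.05
vertex -0.277 -0.722 -0.309
vertex -0.21 -0.164 0.056
endloop
endfacet
facet normal 0.311 0.321 0.895
outer loop
vertex 0.28 -0.621 0.05
vertex -0.21 -0.164 0.056
vertex -0.803 -1.298 0.669
endloop
endfacet
facet normal 0.420 0.461 -0.782
outer loop
vertex -0.21 -0.164 0.056
vertex -0.277 -0.722 -0.309
vertex -0.767 -0.265 -0.303
endloop
endfacet
facet normal -0.507 0.600 0.619
outer loop
vertex -0.21 -0.164 0.056
vertex -0.767 -0.265 -0.303
vertex -0.803 -1.298 0.669
endloop
endfacet
facet normal 0.420 0.460 -0.783
outer loop
vertex -0.767 -0.265 -0.303
vertex -0.277 -0.722 -0.309
vertex -0.834 -0.823 -0.667
endloop
endfacet
facet normal -0.995 0.085 0.053
outer loop
vertex -0.767 -0.265 -0.303
vertex -0.834 -0.823 -0.667
vertex -0.803 -1.298 0.669
endloop
endfacet
facet normal 0.420 0.460 -0.783
outer loop
vertex -0.834 -0.823 -0.667
vertex -0.277 -0.722 -0.309
vertex -0.344 -1.28 -0.673
endloop
endfacet
facet normal -0.664 -0.709 -0.237
outer loop
vertex -0.834 -0.823 -0.667
vertex -0.344 -1.28 -0.673
vertex -0.803 -1.298 0.669
endloop
endfacet
facet normal 0.420 0.460 -0.782
outer loop
vertex -0.344 -1.28 -0.673
vertex -0.277 -0.722 -0.309
vertex 0.212 -1.179 -0.315
endloop
endfacet
facet normal 0.154 -0.987 0.039
outer loop
vertex -0.344 -1.28 -0.673
vertex 0.212 -1.179 -0.315
vertex -0.803 -1.298 0.669
endloop
endfacet
facet normal 0.421 0.460 -0.782
outer loop
vertex 0.212 -1.179 -0.315
vertex -0.277 -0.722 -0.309
vertex 0.28 -0.621 0.05
endloop
endfacet
facet normal 0.641 -0.473 0.604
outer loop
vertex 0.212 -1.179 -0.315
vertex 0.28 -0.621 0.05
vertex -0.803 -1.298 0.669
endloop
endfacet

endsolid


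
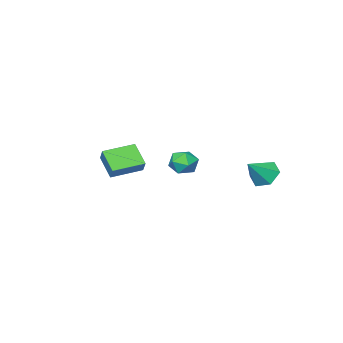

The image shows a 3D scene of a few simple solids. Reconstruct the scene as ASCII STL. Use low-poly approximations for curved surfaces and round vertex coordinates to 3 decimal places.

solid 
facet normal -0.504 0.310 0.806
outer loop
vertex -2.893 -1.394 -2.963
vertex -2.963 -2.279 -2.666
vertex -2.231 -1.756 -2.41
endloop
endfacet
facet normal -0.044 0.811 0.584
outer loop
vertex -2.893 -1.394 -2.963
vertex -2.231 -1.756 -2.41
vertex -1.991 -1.219 -3.138
endloop
endfacet
facet normal -0.207 0.974 -0.092
outer loop
vertex -2.893 -1.394 -2.963
vertex -1.991 -1.219 -3.138
vertex -2.576 -1.41 -3.844
endloop
endfacet
facet normal -0.766 0.575 -0.286
outer loop
vertex -2.893 -1.394 -2.963
vertex -2.576 -1.41 -3.844
vertex -3.177 -2.065 -3.551
endloop
endfacet
facet normal -0.949 0.165 0.269
outer loop
vertex -2.893 -1.394 -2.963
vertex -3.177 -2.065 -3.551
vertex -2.963 -2.279 -2.666
endloop
endfacet
facet normal 0.611 0.528 0.591
outer loop
vertex -1.991 -1.219 -3.138
vertex -2.231 -1.756 -2.41
vertex -1.503 -1.995 -2.949
endloop
endfacet
facet normal -0.132 -0.280 0.951
outer loop
vertex -2.231 -1.756 -2.41
vertex -2.963 -2.279 -2.666
vertex -2.104 -2.65 -2.656
endloop
endfacet
facet normal -0.853 -0.516 0.081
outer loop
vertex -2.963 -2.279 -2.666
vertex -3.177 -2.065 -3.551
vertex -2.689 -2.841 -3.362
endloop
endfacet
facet normal -0.557 0.146 -0.817
outer loop
vertex -3.177 -2.065 -3.551
vertex -2.576 -1.41 -3.844
vertex -2.449 -2.304 -4.09
endloop
endfacet
facet normal 0.348 0.792 -0.502
outer loop
vertex -2.576 -1.41 -3.844
vertex -1.991 -1.219 -3.138
vertex -1.717 -1.781 -3.834
endloop
endfacet
facet normal 0.766 -0.575 0.286
outer loop
vertex -1.787 -2.666 -3.537
vertex -1.503 -1.995 -2.949
vertex -2.104 -2.65 -2.656
endloop
endfacet
facet normal 0.207 -0.974 0.092
outer loop
vertex -1.787 -2.666 -3.537
vertex -2.104 -2.65 -2.656
vertex -2.689 -2.841 -3.362
endloop
endfacet
facet normal 0.044 -0.811 -0.584
outer loop
vertex -1.787 -2.666 -3.537
vertex -2.689 -2.841 -3.362
vertex -2.449 -2.304 -4.09
endloop
endfacet
facet normal 0.504 -0.310 -0.806
outer loop
vertex -1.787 -2.666 -3.537
vertex -2.449 -2.304 -4.09
vertex -1.717 -1.781 -3.834
endloop
endfacet
facet normal 0.949 -0.165 -0.269
outer loop
vertex -1.787 -2.666 -3.537
vertex -1.717 -1.781 -3.834
vertex -1.503 -1.995 -2.949
endloop
endfacet
facet normal 0.557 -0.146 0.817
outer loop
vertex -2.104 -2.65 -2.656
vertex -1.503 -1.995 -2.949
vertex -2.231 -1.756 -2.41
endloop
endfacet
facet normal -0.348 -0.792 0.502
outer loop
vertex -2.689 -2.841 -3.362
vertex -2.104 -2.65 -2.656
vertex -2.963 -2.279 -2.666
endloop
endfacet
facet normal -0.611 -0.528 -0.591
outer loop
vertex -2.449 -2.304 -4.09
vertex -2.689 -2.841 -3.362
vertex -3.177 -2.065 -3.551
endloop
endfacet
facet normal 0.132 0.280 -0.951
outer loop
vertex -1.717 -1.781 -3.834
vertex -2.449 -2.304 -4.09
vertex -2.576 -1.41 -3.844
endloop
endfacet
facet normal 0.853 0.516 -0.081
outer loop
vertex -1.503 -1.995 -2.949
vertex -1.717 -1.781 -3.834
vertex -1.991 -1.219 -3.138
endloop
endfacet
facet normal -0.761 0.015 -0.648
outer loop
vertex -2.483 3.542 -3.322
vertex -3.104 3.592 -2.592
vertex -2.756 4.397 -2.982
endloop
endfacet
facet normal 0.864 0.398 -0.308
outer loop
vertex -2.483 3.542 -3.322
vertex -2.756 4.397 -2.982
vertex -1.856 3.568 -1.528
endloop
endfacet
facet normal -0.761 0.015 -0.648
outer loop
vertex -2.756 4.397 -2.982
vertex -3.104 3.592 -2.592
vertex -3.377 4.447 -2.252
endloop
endfacet
facet normal 0.384 0.884 0.266
outer loop
vertex -2.756 4.397 -2.982
vertex -3.377 4.447 -2.252
vertex -1.856 3.568 -1.528
endloop
endfacet
facet normal -0.761 0.015 -0.648
outer loop
vertex -3.377 4.447 -2.252
vertex -3.104 3.592 -2.592
vertex -3.725 3.642 -1.862
endloop
endfacet
facet normal -0.136 0.479 0.867
outer loop
vertex -3.377 4.447 -2.252
vertex -3.725 3.642 -1.862
vertex -1.856 3.568 -1.528
endloop
endfacet
facet normal -0.761 0.015 -0.648
outer loop
vertex -3.725 3.642 -1.862
vertex -3.104 3.592 -2.592
vertex -3.452 2.787 -2.202
endloop
endfacet
facet normal -0.176 -0.412 0.894
outer loop
vertex -3.725 3.642 -1.862
vertex -3.452 2.787 -2.202
vertex -1.856 3.568 -1.528
endloop
endfacet
facet normal -0.761 0.015 -0.648
outer loop
vertex -3.452 2.787 -2.202
vertex -3.104 3.592 -2.592
vertex -2.831 2.737 -2.932
endloop
endfacet
facet normal 0.304 -0.897 0.320
outer loop
vertex -3.452 2.787 -2.202
vertex -2.831 2.737 -2.932
vertex -1.856 3.568 -1.528
endloop
endfacet
facet normal -0.761 0.015 -0.648
outer loop
vertex -2.831 2.737 -2.932
vertex -3.104 3.592 -2.592
vertex -2.483 3.542 -3.322
endloop
endfacet
facet normal 0.824 -0.492 -0.281
outer loop
vertex -2.831 2.737 -2.932
vertex -2.483 3.542 -3.322
vertex -1.856 3.568 -1.528
endloop
endfacet
facet normal -0.934 0.327 0.141
outer loop
vertex 2.825 -0.136 -0.449
vertex 3.13 0.426 0.267
vertex 3.068 0.984 -1.432
endloop
endfacet
facet normal -0.318 -0.585 -0.746
outer loop
vertex 4.75 0.394 -1.687
vertex 2.825 -0.136 -0.449
vertex 3.068 0.984 -1.432
endloop
endfacet
facet normal -0.934 0.328 0.142
outer loop
vertex 3.068 0.984 -1.432
vertex 3.13 0.426 0.267
vertex 3.374 1.546 -0.716
endloop
endfacet
facet normal 0.161 0.742 -0.651
outer loop
vertex 3.374 1.546 -0.716
vertex 4.75 0.394 -1.687
vertex 3.068 0.984 -1.432
endloop
endfacet
facet normal -0.161 -0.742 0.651
outer loop
vertex 2.825 -0.136 -0.449
vertex 4.812 -0.164 0.012
vertex 3.13 0.426 0.267
endloop
endfacet
facet normal -0.319 -0.585 -0.746
outer loop
vertex 4.506 -0.726 -0.704
vertex 2.825 -0.136 -0.449
vertex 4.75 0.394 -1.687
endloop
endfacet
facet normal -0.162 -0.742 0.651
outer loop
vertex 4.506 -0.726 -0.704
vertex 4.812 -0.164 0.012
vertex 2.825 -0.136 -0.449
endloop
endfacet
facet normal 0.318 0.585 0.746
outer loop
vertex 3.13 0.426 0.267
vertex 4.812 -0.164 0.012
vertex 3.374 1.546 -0.716
endloop
endfacet
facet normal 0.162 0.742 -0.651
outer loop
vertex 5.055 0.956 -0.971
vertex 4.75 0.394 -1.687
vertex 3.374 1.546 -0.716
endloop
endfacet
facet normal 0.319 0.585 0.746
outer loop
vertex 3.374 1.546 -0.716
vertex 4.812 -0.164 0.012
vertex 5.055 0.956 -0.971
endloop
endfacet
facet normal 0.934 -0.327 -0.141
outer loop
vertex 5.055 0.956 -0.971
vertex 4.506 -0.726 -0.704
vertex 4.75 0.394 -1.687
endloop
endfacet
facet normal 0.934 -0.327 -0.142
outer loop
vertex 4.812 -0.164 0.012
vertex 4.506 -0.726 -0.704
vertex 5.055 0.956 -0.971
endloop
endfacet

endsolid


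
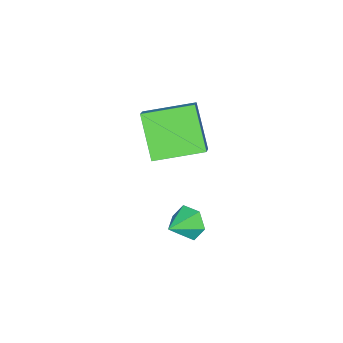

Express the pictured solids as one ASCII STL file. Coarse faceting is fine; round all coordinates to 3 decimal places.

solid 
facet normal -0.347 -0.557 0.754
outer loop
vertex -1.937 -4.325 4.667
vertex -3.339 -2.888 5.082
vertex -2.54 -4.744 4.08
endloop
endfacet
facet normal 0.684 -0.701 -0.202
outer loop
vertex -1.821 -3.592 2.518
vertex -1.937 -4.325 4.667
vertex -2.54 -4.744 4.08
endloop
endfacet
facet normal -0.347 -0.557 0.755
outer loop
vertex -2.54 -4.744 4.08
vertex -3.339 -2.888 5.082
vertex -3.942 -3.308 4.495
endloop
endfacet
facet normal -0.642 -0.446 -0.624
outer loop
vertex -3.942 -3.308 4.495
vertex -1.821 -3.592 2.518
vertex -2.54 -4.744 4.08
endloop
endfacet
facet normal 0.642 0.446 0.624
outer loop
vertex -1.937 -4.325 4.667
vertex -2.62 -1.736 3.52
vertex -3.339 -2.888 5.082
endloop
endfacet
facet normal 0.685 -0.700 -0.202
outer loop
vertex -1.218 -3.172 3.105
vertex -1.937 -4.325 4.667
vertex -1.821 -3.592 2.518
endloop
endfacet
facet normal 0.641 0.446 0.624
outer loop
vertex -1.218 -3.172 3.105
vertex -2.62 -1.736 3.52
vertex -1.937 -4.325 4.667
endloop
endfacet
facet normal -0.684 0.701 0.202
outer loop
vertex -3.339 -2.888 5.082
vertex -2.62 -1.736 3.52
vertex -3.942 -3.308 4.495
endloop
endfacet
facet normal -0.642 -0.446 -0.624
outer loop
vertex -3.223 -2.155 2.933
vertex -1.821 -3.592 2.518
vertex -3.942 -3.308 4.495
endloop
endfacet
facet normal -0.684 0.701 0.202
outer loop
vertex -3.942 -3.308 4.495
vertex -2.62 -1.736 3.52
vertex -3.223 -2.155 2.933
endloop
endfacet
facet normal 0.347 0.557 -0.755
outer loop
vertex -3.223 -2.155 2.933
vertex -1.218 -3.172 3.105
vertex -1.821 -3.592 2.518
endloop
endfacet
facet normal 0.347 0.557 -0.754
outer loop
vertex -2.62 -1.736 3.52
vertex -1.218 -3.172 3.105
vertex -3.223 -2.155 2.933
endloop
endfacet
facet normal -0.909 0.051 -0.414
outer loop
vertex -1.556 -2.199 -1.131
vertex -1.845 -1.92 -0.462
vertex -1.571 -1.429 -1.004
endloop
endfacet
facet normal 0.804 0.112 -0.584
outer loop
vertex -1.556 -2.199 -1.131
vertex -1.571 -1.429 -1.004
vertex -0.735 -1.98 0.042
endloop
endfacet
facet normal -0.909 0.051 -0.414
outer loop
vertex -1.571 -1.429 -1.004
vertex -1.845 -1.92 -0.462
vertex -1.86 -1.15 -0.335
endloop
endfacet
facet normal 0.607 0.792 -0.068
outer loop
vertex -1.571 -1.429 -1.004
vertex -1.86 -1.15 -0.335
vertex -0.735 -1.98 0.042
endloop
endfacet
facet normal -0.910 0.050 -0.413
outer loop
vertex -1.86 -1.15 -0.335
vertex -1.845 -1.92 -0.462
vertex -2.133 -1.64 0.207
endloop
endfacet
facet normal 0.244 0.655 0.715
outer loop
vertex -1.86 -1.15 -0.335
vertex -2.133 -1.64 0.207
vertex -0.735 -1.98 0.042
endloop
endfacet
facet normal -0.910 0.050 -0.413
outer loop
vertex -2.133 -1.64 0.207
vertex -1.845 -1.92 -0.462
vertex -2.118 -2.41 0.08
endloop
endfacet
facet normal 0.077 -0.161 0.984
outer loop
vertex -2.133 -1.64 0.207
vertex -2.118 -2.41 0.08
vertex -0.735 -1.98 0.042
endloop
endfacet
facet normal -0.909 0.049 -0.413
outer loop
vertex -2.118 -2.41 0.08
vertex -1.845 -1.92 -0.462
vertex -1.829 -2.689 -0.589
endloop
endfacet
facet normal 0.274 -0.840 0.469
outer loop
vertex -2.118 -2.41 0.08
vertex -1.829 -2.689 -0.589
vertex -0.735 -1.98 0.042
endloop
endfacet
facet normal -0.909 0.049 -0.413
outer loop
vertex -1.829 -2.689 -0.589
vertex -1.845 -1.92 -0.462
vertex -1.556 -2.199 -1.131
endloop
endfacet
facet normal 0.637 -0.703 -0.315
outer loop
vertex -1.829 -2.689 -0.589
vertex -1.556 -2.199 -1.131
vertex -0.735 -1.98 0.042
endloop
endfacet

endsolid


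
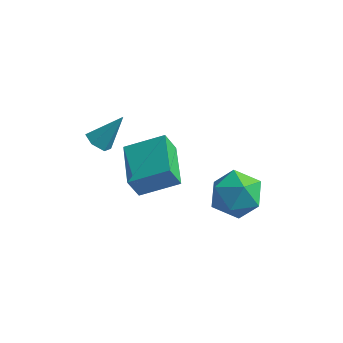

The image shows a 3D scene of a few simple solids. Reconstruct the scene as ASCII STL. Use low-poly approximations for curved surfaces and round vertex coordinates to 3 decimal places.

solid 
facet normal -0.839 -0.373 -0.395
outer loop
vertex 0.469 -0.244 -0.242
vertex -0.446 1.59 -0.032
vertex 0.827 0.054 -1.283
endloop
endfacet
facet normal 0.444 -0.890 -0.102
outer loop
vertex 2.346 0.73 -0.568
vertex 0.469 -0.244 -0.242
vertex 0.827 0.054 -1.283
endloop
endfacet
facet normal -0.839 -0.374 -0.395
outer loop
vertex 0.827 0.054 -1.283
vertex -0.446 1.59 -0.032
vertex -0.088 1.887 -1.073
endloop
endfacet
facet normal 0.314 0.261 -0.913
outer loop
vertex -0.088 1.887 -1.073
vertex 2.346 0.73 -0.568
vertex 0.827 0.054 -1.283
endloop
endfacet
facet normal -0.314 -0.261 0.913
outer loop
vertex 0.469 -0.244 -0.242
vertex 1.073 2.266 0.683
vertex -0.446 1.59 -0.032
endloop
endfacet
facet normal 0.444 -0.890 -0.101
outer loop
vertex 1.988 0.433 0.473
vertex 0.469 -0.244 -0.242
vertex 2.346 0.73 -0.568
endloop
endfacet
facet normal -0.313 -0.261 0.913
outer loop
vertex 1.988 0.433 0.473
vertex 1.073 2.266 0.683
vertex 0.469 -0.244 -0.242
endloop
endfacet
facet normal -0.444 0.890 0.101
outer loop
vertex -0.446 1.59 -0.032
vertex 1.073 2.266 0.683
vertex -0.088 1.887 -1.073
endloop
endfacet
facet normal 0.313 0.261 -0.913
outer loop
vertex 1.431 2.564 -0.358
vertex 2.346 0.73 -0.568
vertex -0.088 1.887 -1.073
endloop
endfacet
facet normal -0.445 0.890 0.102
outer loop
vertex -0.088 1.887 -1.073
vertex 1.073 2.266 0.683
vertex 1.431 2.564 -0.358
endloop
endfacet
facet normal 0.839 0.373 0.395
outer loop
vertex 1.431 2.564 -0.358
vertex 1.988 0.433 0.473
vertex 2.346 0.73 -0.568
endloop
endfacet
facet normal 0.839 0.374 0.395
outer loop
vertex 1.073 2.266 0.683
vertex 1.988 0.433 0.473
vertex 1.431 2.564 -0.358
endloop
endfacet
facet normal -0.485 -0.436 -0.758
outer loop
vertex -0.644 0.804 0.56
vertex -1.145 0.714 0.932
vertex -1.094 1.244 0.595
endloop
endfacet
facet normal 0.633 0.677 -0.376
outer loop
vertex -0.644 0.804 0.56
vertex -1.094 1.244 0.595
vertex -0.355 1.426 2.168
endloop
endfacet
facet normal -0.484 -0.436 -0.759
outer loop
vertex -1.094 1.244 0.595
vertex -1.145 0.714 0.932
vertex -1.595 1.154 0.966
endloop
endfacet
facet normal -0.193 0.981 -0.023
outer loop
vertex -1.094 1.244 0.595
vertex -1.595 1.154 0.966
vertex -0.355 1.426 2.168
endloop
endfacet
facet normal -0.485 -0.437 -0.757
outer loop
vertex -1.595 1.154 0.966
vertex -1.145 0.714 0.932
vertex -1.645 0.624 1.304
endloop
endfacet
facet normal -0.672 0.442 0.594
outer loop
vertex -1.595 1.154 0.966
vertex -1.645 0.624 1.304
vertex -0.355 1.426 2.168
endloop
endfacet
facet normal -0.485 -0.437 -0.758
outer loop
vertex -1.645 0.624 1.304
vertex -1.145 0.714 0.932
vertex -1.195 0.185 1.269
endloop
endfacet
facet normal -0.325 -0.401 0.857
outer loop
vertex -1.645 0.624 1.304
vertex -1.195 0.185 1.269
vertex -0.355 1.426 2.168
endloop
endfacet
facet normal -0.484 -0.437 -0.758
outer loop
vertex -1.195 0.185 1.269
vertex -1.145 0.714 0.932
vertex -0.695 0.275 0.898
endloop
endfacet
facet normal 0.501 -0.704 0.504
outer loop
vertex -1.195 0.185 1.269
vertex -0.695 0.275 0.898
vertex -0.355 1.426 2.168
endloop
endfacet
facet normal -0.484 -0.438 -0.758
outer loop
vertex -0.695 0.275 0.898
vertex -1.145 0.714 0.932
vertex -0.644 0.804 0.56
endloop
endfacet
facet normal 0.980 -0.166 -0.112
outer loop
vertex -0.695 0.275 0.898
vertex -0.644 0.804 0.56
vertex -0.355 1.426 2.168
endloop
endfacet
facet normal -0.950 -0.301 0.084
outer loop
vertex 2.837 3.202 -2.808
vertex 3.137 2.116 -3.304
vertex 3.195 2.273 -2.085
endloop
endfacet
facet normal -0.784 0.164 0.599
outer loop
vertex 2.837 3.202 -2.808
vertex 3.195 2.273 -2.085
vertex 3.601 3.414 -1.867
endloop
endfacet
facet normal -0.569 0.770 0.288
outer loop
vertex 2.837 3.202 -2.808
vertex 3.601 3.414 -1.867
vertex 3.794 3.962 -2.951
endloop
endfacet
facet normal -0.602 0.679 -0.419
outer loop
vertex 2.837 3.202 -2.808
vertex 3.794 3.962 -2.951
vertex 3.507 3.16 -3.839
endloop
endfacet
facet normal -0.838 0.018 -0.545
outer loop
vertex 2.837 3.202 -2.808
vertex 3.507 3.16 -3.839
vertex 3.137 2.116 -3.304
endloop
endfacet
facet normal -0.233 -0.102 0.967
outer loop
vertex 3.601 3.414 -1.867
vertex 3.195 2.273 -2.085
vertex 4.373 2.46 -1.781
endloop
endfacet
facet normal -0.502 -0.854 0.134
outer loop
vertex 3.195 2.273 -2.085
vertex 3.137 2.116 -3.304
vertex 4.086 1.658 -2.669
endloop
endfacet
facet normal -0.321 -0.339 -0.884
outer loop
vertex 3.137 2.116 -3.304
vertex 3.507 3.16 -3.839
vertex 4.279 2.206 -3.753
endloop
endfacet
facet normal 0.059 0.731 -0.680
outer loop
vertex 3.507 3.16 -3.839
vertex 3.794 3.962 -2.951
vertex 4.685 3.347 -3.535
endloop
endfacet
facet normal 0.113 0.878 0.464
outer loop
vertex 3.794 3.962 -2.951
vertex 3.601 3.414 -1.867
vertex 4.743 3.504 -2.316
endloop
endfacet
facet normal 0.602 -0.679 0.419
outer loop
vertex 5.043 2.418 -2.812
vertex 4.373 2.46 -1.781
vertex 4.086 1.658 -2.669
endloop
endfacet
facet normal 0.569 -0.770 -0.288
outer loop
vertex 5.043 2.418 -2.812
vertex 4.086 1.658 -2.669
vertex 4.279 2.206 -3.753
endloop
endfacet
facet normal 0.784 -0.164 -0.599
outer loop
vertex 5.043 2.418 -2.812
vertex 4.279 2.206 -3.753
vertex 4.685 3.347 -3.535
endloop
endfacet
facet normal 0.950 0.301 -0.084
outer loop
vertex 5.043 2.418 -2.812
vertex 4.685 3.347 -3.535
vertex 4.743 3.504 -2.316
endloop
endfacet
facet normal 0.838 -0.018 0.545
outer loop
vertex 5.043 2.418 -2.812
vertex 4.743 3.504 -2.316
vertex 4.373 2.46 -1.781
endloop
endfacet
facet normal -0.059 -0.731 0.680
outer loop
vertex 4.086 1.658 -2.669
vertex 4.373 2.46 -1.781
vertex 3.195 2.273 -2.085
endloop
endfacet
facet normal -0.113 -0.878 -0.464
outer loop
vertex 4.279 2.206 -3.753
vertex 4.086 1.658 -2.669
vertex 3.137 2.116 -3.304
endloop
endfacet
facet normal 0.233 0.102 -0.967
outer loop
vertex 4.685 3.347 -3.535
vertex 4.279 2.206 -3.753
vertex 3.507 3.16 -3.839
endloop
endfacet
facet normal 0.502 0.854 -0.134
outer loop
vertex 4.743 3.504 -2.316
vertex 4.685 3.347 -3.535
vertex 3.794 3.962 -2.951
endloop
endfacet
facet normal 0.321 0.339 0.884
outer loop
vertex 4.373 2.46 -1.781
vertex 4.743 3.504 -2.316
vertex 3.601 3.414 -1.867
endloop
endfacet

endsolid


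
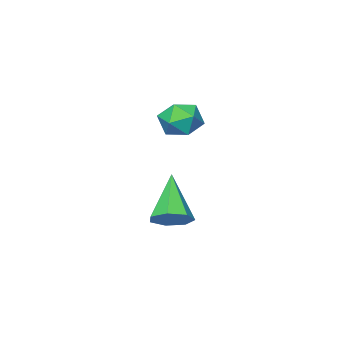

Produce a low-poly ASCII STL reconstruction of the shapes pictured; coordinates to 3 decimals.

solid 
facet normal 0.444 0.529 -0.723
outer loop
vertex -2.171 2.302 -4.902
vertex -2.549 2.894 -4.701
vertex -1.896 2.669 -4.465
endloop
endfacet
facet normal 0.600 -0.757 0.258
outer loop
vertex -2.171 2.302 -4.902
vertex -1.896 2.669 -4.465
vertex -3.411 1.866 -3.299
endloop
endfacet
facet normal 0.444 0.530 -0.723
outer loop
vertex -1.896 2.669 -4.465
vertex -2.549 2.894 -4.701
vertex -2.113 3.205 -4.205
endloop
endfacet
facet normal 0.642 -0.108 0.759
outer loop
vertex -1.896 2.669 -4.465
vertex -2.113 3.205 -4.205
vertex -3.411 1.866 -3.299
endloop
endfacet
facet normal 0.444 0.530 -0.723
outer loop
vertex -2.113 3.205 -4.205
vertex -2.549 2.894 -4.701
vertex -2.658 3.506 -4.319
endloop
endfacet
facet normal 0.093 0.495 0.864
outer loop
vertex -2.113 3.205 -4.205
vertex -2.658 3.506 -4.319
vertex -3.411 1.866 -3.299
endloop
endfacet
facet normal 0.445 0.530 -0.722
outer loop
vertex -2.658 3.506 -4.319
vertex -2.549 2.894 -4.701
vertex -3.121 3.347 -4.721
endloop
endfacet
facet normal -0.633 0.597 0.493
outer loop
vertex -2.658 3.506 -4.319
vertex -3.121 3.347 -4.721
vertex -3.411 1.866 -3.299
endloop
endfacet
facet normal 0.444 0.528 -0.724
outer loop
vertex -3.121 3.347 -4.721
vertex -2.549 2.894 -4.701
vertex -3.154 2.846 -5.107
endloop
endfacet
facet normal -0.990 0.122 -0.074
outer loop
vertex -3.121 3.347 -4.721
vertex -3.154 2.846 -5.107
vertex -3.411 1.866 -3.299
endloop
endfacet
facet normal 0.443 0.529 -0.723
outer loop
vertex -3.154 2.846 -5.107
vertex -2.549 2.894 -4.701
vertex -2.731 2.381 -5.188
endloop
endfacet
facet normal -0.709 -0.573 -0.411
outer loop
vertex -3.154 2.846 -5.107
vertex -2.731 2.381 -5.188
vertex -3.411 1.866 -3.299
endloop
endfacet
facet normal 0.444 0.529 -0.723
outer loop
vertex -2.731 2.381 -5.188
vertex -2.549 2.894 -4.701
vertex -2.171 2.302 -4.902
endloop
endfacet
facet normal -0.001 -0.965 -0.264
outer loop
vertex -2.731 2.381 -5.188
vertex -2.171 2.302 -4.902
vertex -3.411 1.866 -3.299
endloop
endfacet
facet normal -0.167 0.976 -0.140
outer loop
vertex -3.069 3.071 -1.144
vertex -3.801 2.986 -0.863
vertex -3.207 3.158 -0.373
endloop
endfacet
facet normal 0.524 0.852 -0.002
outer loop
vertex -3.069 3.071 -1.144
vertex -3.207 3.158 -0.373
vertex -2.569 2.765 -0.617
endloop
endfacet
facet normal 0.769 0.401 -0.497
outer loop
vertex -3.069 3.071 -1.144
vertex -2.569 2.765 -0.617
vertex -2.767 2.351 -1.258
endloop
endfacet
facet normal 0.232 0.246 -0.941
outer loop
vertex -3.069 3.071 -1.144
vertex -2.767 2.351 -1.258
vertex -3.529 2.488 -1.41
endloop
endfacet
facet normal -0.346 0.602 -0.720
outer loop
vertex -3.069 3.071 -1.144
vertex -3.529 2.488 -1.41
vertex -3.801 2.986 -0.863
endloop
endfacet
facet normal 0.567 0.528 0.632
outer loop
vertex -2.569 2.765 -0.617
vertex -3.207 3.158 -0.373
vertex -2.991 2.492 -0.01
endloop
endfacet
facet normal -0.549 0.729 0.409
outer loop
vertex -3.207 3.158 -0.373
vertex -3.801 2.986 -0.863
vertex -3.753 2.629 -0.162
endloop
endfacet
facet normal -0.840 0.122 -0.529
outer loop
vertex -3.801 2.986 -0.863
vertex -3.529 2.488 -1.41
vertex -3.951 2.215 -0.803
endloop
endfacet
facet normal 0.096 -0.452 -0.887
outer loop
vertex -3.529 2.488 -1.41
vertex -2.767 2.351 -1.258
vertex -3.313 1.822 -1.047
endloop
endfacet
facet normal 0.965 -0.201 -0.168
outer loop
vertex -2.767 2.351 -1.258
vertex -2.569 2.765 -0.617
vertex -2.719 1.994 -0.557
endloop
endfacet
facet normal -0.232 -0.246 0.941
outer loop
vertex -3.451 1.909 -0.276
vertex -2.991 2.492 -0.01
vertex -3.753 2.629 -0.162
endloop
endfacet
facet normal -0.769 -0.401 0.497
outer loop
vertex -3.451 1.909 -0.276
vertex -3.753 2.629 -0.162
vertex -3.951 2.215 -0.803
endloop
endfacet
facet normal -0.524 -0.852 0.002
outer loop
vertex -3.451 1.909 -0.276
vertex -3.951 2.215 -0.803
vertex -3.313 1.822 -1.047
endloop
endfacet
facet normal 0.167 -0.976 0.140
outer loop
vertex -3.451 1.909 -0.276
vertex -3.313 1.822 -1.047
vertex -2.719 1.994 -0.557
endloop
endfacet
facet normal 0.346 -0.602 0.720
outer loop
vertex -3.451 1.909 -0.276
vertex -2.719 1.994 -0.557
vertex -2.991 2.492 -0.01
endloop
endfacet
facet normal -0.096 0.452 0.887
outer loop
vertex -3.753 2.629 -0.162
vertex -2.991 2.492 -0.01
vertex -3.207 3.158 -0.373
endloop
endfacet
facet normal -0.965 0.201 0.168
outer loop
vertex -3.951 2.215 -0.803
vertex -3.753 2.629 -0.162
vertex -3.801 2.986 -0.863
endloop
endfacet
facet normal -0.567 -0.528 -0.632
outer loop
vertex -3.313 1.822 -1.047
vertex -3.951 2.215 -0.803
vertex -3.529 2.488 -1.41
endloop
endfacet
facet normal 0.549 -0.729 -0.409
outer loop
vertex -2.719 1.994 -0.557
vertex -3.313 1.822 -1.047
vertex -2.767 2.351 -1.258
endloop
endfacet
facet normal 0.840 -0.122 0.529
outer loop
vertex -2.991 2.492 -0.01
vertex -2.719 1.994 -0.557
vertex -2.569 2.765 -0.617
endloop
endfacet

endsolid


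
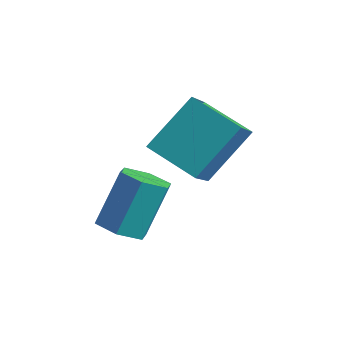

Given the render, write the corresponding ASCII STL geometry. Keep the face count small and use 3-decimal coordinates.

solid 
facet normal -0.939 -0.069 0.338
outer loop
vertex -1.129 -1.581 2.317
vertex -1.446 -0.817 1.593
vertex -1.377 -2.519 1.436
endloop
endfacet
facet normal 0.289 -0.695 0.658
outer loop
vertex -0.354 -2.443 1.067
vertex -1.129 -1.581 2.317
vertex -1.377 -2.519 1.436
endloop
endfacet
facet normal -0.939 -0.069 0.338
outer loop
vertex -1.377 -2.519 1.436
vertex -1.446 -0.817 1.593
vertex -1.694 -1.754 0.712
endloop
endfacet
facet normal -0.190 -0.715 -0.673
outer loop
vertex -1.694 -1.754 0.712
vertex -0.354 -2.443 1.067
vertex -1.377 -2.519 1.436
endloop
endfacet
facet normal 0.189 0.716 0.672
outer loop
vertex -1.129 -1.581 2.317
vertex -0.423 -0.741 1.224
vertex -1.446 -0.817 1.593
endloop
endfacet
facet normal 0.288 -0.695 0.658
outer loop
vertex -0.106 -1.506 1.948
vertex -1.129 -1.581 2.317
vertex -0.354 -2.443 1.067
endloop
endfacet
facet normal 0.190 0.715 0.673
outer loop
vertex -0.106 -1.506 1.948
vertex -0.423 -0.741 1.224
vertex -1.129 -1.581 2.317
endloop
endfacet
facet normal -0.289 0.695 -0.658
outer loop
vertex -1.446 -0.817 1.593
vertex -0.423 -0.741 1.224
vertex -1.694 -1.754 0.712
endloop
endfacet
facet normal -0.190 -0.716 -0.672
outer loop
vertex -0.671 -1.679 0.343
vertex -0.354 -2.443 1.067
vertex -1.694 -1.754 0.712
endloop
endfacet
facet normal -0.289 0.695 -0.659
outer loop
vertex -1.694 -1.754 0.712
vertex -0.423 -0.741 1.224
vertex -0.671 -1.679 0.343
endloop
endfacet
facet normal 0.939 0.069 -0.338
outer loop
vertex -0.671 -1.679 0.343
vertex -0.106 -1.506 1.948
vertex -0.354 -2.443 1.067
endloop
endfacet
facet normal 0.939 0.069 -0.338
outer loop
vertex -0.423 -0.741 1.224
vertex -0.106 -1.506 1.948
vertex -0.671 -1.679 0.343
endloop
endfacet
facet normal -0.030 -0.547 -0.837
outer loop
vertex -1.113 -3.646 -0.051
vertex -1.347 -3.263 -0.293
vertex -0.838 -3.291 -0.293
endloop
endfacet
facet normal 0.842 -0.465 0.274
outer loop
vertex -1.113 -3.646 -0.051
vertex -0.838 -3.291 -0.293
vertex -1.078 -3.0 0.936
endloop
endfacet
facet normal 0.843 -0.463 0.274
outer loop
vertex -1.078 -3.0 0.936
vertex -0.838 -3.291 -0.293
vertex -0.804 -2.645 0.694
endloop
endfacet
facet normal 0.028 0.548 0.836
outer loop
vertex -1.078 -3.0 0.936
vertex -0.804 -2.645 0.694
vertex -1.313 -2.617 0.693
endloop
endfacet
facet normal -0.030 -0.547 -0.837
outer loop
vertex -0.838 -3.291 -0.293
vertex -1.347 -3.263 -0.293
vertex -1.072 -2.908 -0.535
endloop
endfacet
facet normal 0.888 0.370 -0.273
outer loop
vertex -0.838 -3.291 -0.293
vertex -1.072 -2.908 -0.535
vertex -0.804 -2.645 0.694
endloop
endfacet
facet normal 0.888 0.370 -0.273
outer loop
vertex -0.804 -2.645 0.694
vertex -1.072 -2.908 -0.535
vertex -1.038 -2.262 0.452
endloop
endfacet
facet normal 0.028 0.546 0.837
outer loop
vertex -0.804 -2.645 0.694
vertex -1.038 -2.262 0.452
vertex -1.313 -2.617 0.693
endloop
endfacet
facet normal -0.028 -0.548 -0.836
outer loop
vertex -1.072 -2.908 -0.535
vertex -1.347 -3.263 -0.293
vertex -1.582 -2.88 -0.536
endloop
endfacet
facet normal 0.047 0.835 -0.548
outer loop
vertex -1.072 -2.908 -0.535
vertex -1.582 -2.88 -0.536
vertex -1.038 -2.262 0.452
endloop
endfacet
facet normal 0.047 0.835 -0.548
outer loop
vertex -1.038 -2.262 0.452
vertex -1.582 -2.88 -0.536
vertex -1.547 -2.234 0.451
endloop
endfacet
facet normal 0.028 0.546 0.837
outer loop
vertex -1.038 -2.262 0.452
vertex -1.547 -2.234 0.451
vertex -1.313 -2.617 0.693
endloop
endfacet
facet normal -0.028 -0.548 -0.836
outer loop
vertex -1.582 -2.88 -0.536
vertex -1.347 -3.263 -0.293
vertex -1.856 -3.235 -0.294
endloop
endfacet
facet normal -0.843 0.464 -0.274
outer loop
vertex -1.582 -2.88 -0.536
vertex -1.856 -3.235 -0.294
vertex -1.547 -2.234 0.451
endloop
endfacet
facet normal -0.842 0.465 -0.275
outer loop
vertex -1.547 -2.234 0.451
vertex -1.856 -3.235 -0.294
vertex -1.822 -2.589 0.693
endloop
endfacet
facet normal 0.030 0.547 0.837
outer loop
vertex -1.547 -2.234 0.451
vertex -1.822 -2.589 0.693
vertex -1.313 -2.617 0.693
endloop
endfacet
facet normal -0.028 -0.546 -0.837
outer loop
vertex -1.856 -3.235 -0.294
vertex -1.347 -3.263 -0.293
vertex -1.622 -3.618 -0.052
endloop
endfacet
facet normal -0.888 -0.370 0.273
outer loop
vertex -1.856 -3.235 -0.294
vertex -1.622 -3.618 -0.052
vertex -1.822 -2.589 0.693
endloop
endfacet
facet normal -0.888 -0.370 0.273
outer loop
vertex -1.822 -2.589 0.693
vertex -1.622 -3.618 -0.052
vertex -1.588 -2.972 0.935
endloop
endfacet
facet normal 0.030 0.547 0.837
outer loop
vertex -1.822 -2.589 0.693
vertex -1.588 -2.972 0.935
vertex -1.313 -2.617 0.693
endloop
endfacet
facet normal -0.028 -0.546 -0.837
outer loop
vertex -1.622 -3.618 -0.052
vertex -1.347 -3.263 -0.293
vertex -1.113 -3.646 -0.051
endloop
endfacet
facet normal -0.047 -0.835 0.548
outer loop
vertex -1.622 -3.618 -0.052
vertex -1.113 -3.646 -0.051
vertex -1.588 -2.972 0.935
endloop
endfacet
facet normal -0.047 -0.835 0.548
outer loop
vertex -1.588 -2.972 0.935
vertex -1.113 -3.646 -0.051
vertex -1.078 -3.0 0.936
endloop
endfacet
facet normal 0.028 0.548 0.836
outer loop
vertex -1.588 -2.972 0.935
vertex -1.078 -3.0 0.936
vertex -1.313 -2.617 0.693
endloop
endfacet

endsolid


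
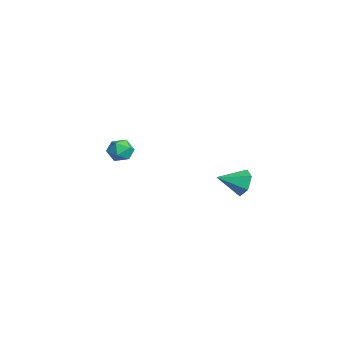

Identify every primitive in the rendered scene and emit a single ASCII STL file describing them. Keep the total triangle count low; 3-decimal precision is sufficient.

solid 
facet normal 0.020 0.925 -0.379
outer loop
vertex 2.285 0.125 -0.543
vertex 1.973 0.373 0.045
vertex 2.681 0.341 0.005
endloop
endfacet
facet normal 0.734 -0.615 -0.288
outer loop
vertex 2.285 0.125 -0.543
vertex 2.681 0.341 0.005
vertex 1.947 -0.773 0.515
endloop
endfacet
facet normal 0.020 0.925 -0.379
outer loop
vertex 2.681 0.341 0.005
vertex 1.973 0.373 0.045
vertex 2.37 0.589 0.593
endloop
endfacet
facet normal 0.796 -0.278 0.538
outer loop
vertex 2.681 0.341 0.005
vertex 2.37 0.589 0.593
vertex 1.947 -0.773 0.515
endloop
endfacet
facet normal 0.022 0.925 -0.380
outer loop
vertex 2.37 0.589 0.593
vertex 1.973 0.373 0.045
vertex 1.662 0.622 0.632
endloop
endfacet
facet normal 0.051 -0.073 0.996
outer loop
vertex 2.37 0.589 0.593
vertex 1.662 0.622 0.632
vertex 1.947 -0.773 0.515
endloop
endfacet
facet normal 0.022 0.925 -0.380
outer loop
vertex 1.662 0.622 0.632
vertex 1.973 0.373 0.045
vertex 1.265 0.406 0.084
endloop
endfacet
facet normal -0.752 -0.206 0.626
outer loop
vertex 1.662 0.622 0.632
vertex 1.265 0.406 0.084
vertex 1.947 -0.773 0.515
endloop
endfacet
facet normal 0.022 0.925 -0.379
outer loop
vertex 1.265 0.406 0.084
vertex 1.973 0.373 0.045
vertex 1.577 0.158 -0.503
endloop
endfacet
facet normal -0.814 -0.545 -0.202
outer loop
vertex 1.265 0.406 0.084
vertex 1.577 0.158 -0.503
vertex 1.947 -0.773 0.515
endloop
endfacet
facet normal 0.022 0.925 -0.379
outer loop
vertex 1.577 0.158 -0.503
vertex 1.973 0.373 0.045
vertex 2.285 0.125 -0.543
endloop
endfacet
facet normal -0.072 -0.749 -0.659
outer loop
vertex 1.577 0.158 -0.503
vertex 2.285 0.125 -0.543
vertex 1.947 -0.773 0.515
endloop
endfacet
facet normal -0.977 -0.212 -0.002
outer loop
vertex -4.379 -3.17 -0.37
vertex -4.25 -3.762 -0.662
vertex -4.262 -3.713 0.009
endloop
endfacet
facet normal -0.810 0.209 0.549
outer loop
vertex -4.379 -3.17 -0.37
vertex -4.262 -3.713 0.009
vertex -3.994 -3.12 0.179
endloop
endfacet
facet normal -0.518 0.805 0.290
outer loop
vertex -4.379 -3.17 -0.37
vertex -3.994 -3.12 0.179
vertex -3.816 -2.802 -0.387
endloop
endfacet
facet normal -0.505 0.753 -0.422
outer loop
vertex -4.379 -3.17 -0.37
vertex -3.816 -2.802 -0.387
vertex -3.974 -3.199 -0.907
endloop
endfacet
facet normal -0.789 0.125 -0.602
outer loop
vertex -4.379 -3.17 -0.37
vertex -3.974 -3.199 -0.907
vertex -4.25 -3.762 -0.662
endloop
endfacet
facet normal -0.316 -0.127 0.940
outer loop
vertex -3.994 -3.12 0.179
vertex -4.262 -3.713 0.009
vertex -3.626 -3.681 0.227
endloop
endfacet
facet normal -0.587 -0.808 0.049
outer loop
vertex -4.262 -3.713 0.009
vertex -4.25 -3.762 -0.662
vertex -3.784 -4.078 -0.293
endloop
endfacet
facet normal -0.281 -0.264 -0.923
outer loop
vertex -4.25 -3.762 -0.662
vertex -3.974 -3.199 -0.907
vertex -3.606 -3.76 -0.859
endloop
endfacet
facet normal 0.178 0.755 -0.631
outer loop
vertex -3.974 -3.199 -0.907
vertex -3.816 -2.802 -0.387
vertex -3.338 -3.167 -0.689
endloop
endfacet
facet normal 0.157 0.839 0.521
outer loop
vertex -3.816 -2.802 -0.387
vertex -3.994 -3.12 0.179
vertex -3.35 -3.118 -0.018
endloop
endfacet
facet normal 0.505 -0.753 0.422
outer loop
vertex -3.221 -3.71 -0.31
vertex -3.626 -3.681 0.227
vertex -3.784 -4.078 -0.293
endloop
endfacet
facet normal 0.518 -0.805 -0.290
outer loop
vertex -3.221 -3.71 -0.31
vertex -3.784 -4.078 -0.293
vertex -3.606 -3.76 -0.859
endloop
endfacet
facet normal 0.810 -0.209 -0.549
outer loop
vertex -3.221 -3.71 -0.31
vertex -3.606 -3.76 -0.859
vertex -3.338 -3.167 -0.689
endloop
endfacet
facet normal 0.977 0.212 0.002
outer loop
vertex -3.221 -3.71 -0.31
vertex -3.338 -3.167 -0.689
vertex -3.35 -3.118 -0.018
endloop
endfacet
facet normal 0.789 -0.125 0.602
outer loop
vertex -3.221 -3.71 -0.31
vertex -3.35 -3.118 -0.018
vertex -3.626 -3.681 0.227
endloop
endfacet
facet normal -0.178 -0.755 0.631
outer loop
vertex -3.784 -4.078 -0.293
vertex -3.626 -3.681 0.227
vertex -4.262 -3.713 0.009
endloop
endfacet
facet normal -0.157 -0.839 -0.521
outer loop
vertex -3.606 -3.76 -0.859
vertex -3.784 -4.078 -0.293
vertex -4.25 -3.762 -0.662
endloop
endfacet
facet normal 0.316 0.127 -0.940
outer loop
vertex -3.338 -3.167 -0.689
vertex -3.606 -3.76 -0.859
vertex -3.974 -3.199 -0.907
endloop
endfacet
facet normal 0.587 0.808 -0.049
outer loop
vertex -3.35 -3.118 -0.018
vertex -3.338 -3.167 -0.689
vertex -3.816 -2.802 -0.387
endloop
endfacet
facet normal 0.281 0.264 0.923
outer loop
vertex -3.626 -3.681 0.227
vertex -3.35 -3.118 -0.018
vertex -3.994 -3.12 0.179
endloop
endfacet

endsolid
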